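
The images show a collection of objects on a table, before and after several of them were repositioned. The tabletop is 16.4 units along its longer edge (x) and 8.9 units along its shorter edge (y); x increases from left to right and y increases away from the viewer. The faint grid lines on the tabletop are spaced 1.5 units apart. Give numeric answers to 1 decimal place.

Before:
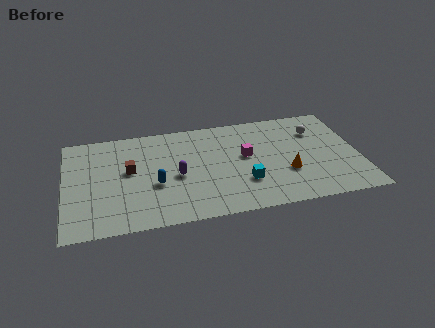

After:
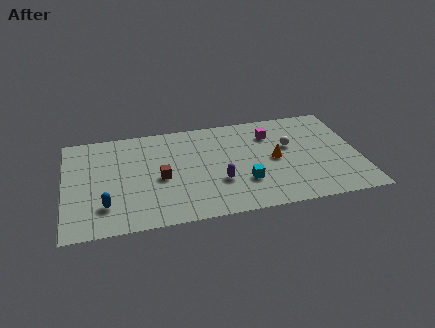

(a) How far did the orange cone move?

1.4

The orange cone moved from about (12.3, 3.1) to (11.7, 4.4), a distance of √(0.6² + 1.3²) ≈ 1.4.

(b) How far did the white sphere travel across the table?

1.9

From (14.2, 6.5) to (12.6, 5.4), the white sphere covered √(1.6² + 1.1²) ≈ 1.9 units.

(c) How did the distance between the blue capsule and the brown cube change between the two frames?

+1.5

The distance was about 2.1 in the first image and 3.6 in the second, so they moved 1.5 units further apart.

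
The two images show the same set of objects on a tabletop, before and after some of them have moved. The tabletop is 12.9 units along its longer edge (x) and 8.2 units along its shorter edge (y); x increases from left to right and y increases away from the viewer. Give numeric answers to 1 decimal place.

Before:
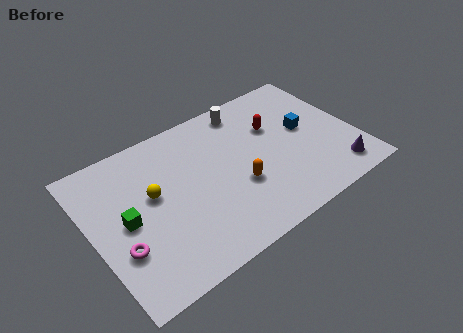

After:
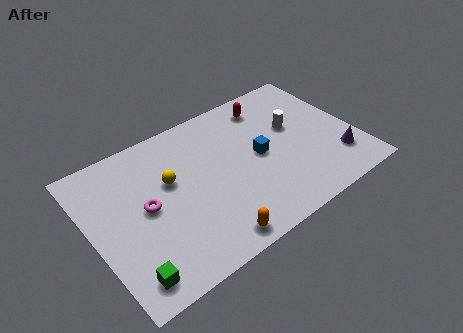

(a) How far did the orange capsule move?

2.8

From (6.9, 3.0) to (5.1, 0.9), the orange capsule covered √(1.8² + 2.1²) ≈ 2.8 units.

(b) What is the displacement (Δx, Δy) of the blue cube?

(-2.4, -0.4)

The blue cube started near (10.6, 4.5) and ended near (8.2, 4.1).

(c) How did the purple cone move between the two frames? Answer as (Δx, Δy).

(0.2, 0.7)

From the two frames, the purple cone sits at roughly (11.5, 1.3) before and (11.7, 2.0) after.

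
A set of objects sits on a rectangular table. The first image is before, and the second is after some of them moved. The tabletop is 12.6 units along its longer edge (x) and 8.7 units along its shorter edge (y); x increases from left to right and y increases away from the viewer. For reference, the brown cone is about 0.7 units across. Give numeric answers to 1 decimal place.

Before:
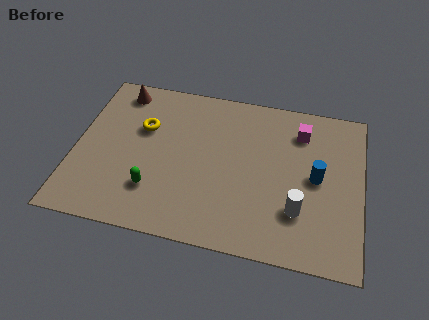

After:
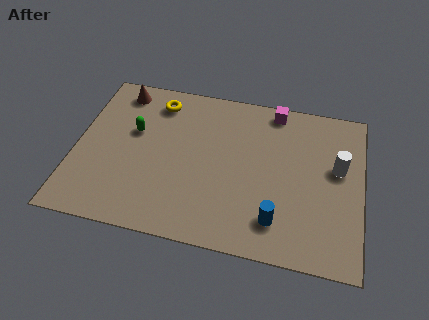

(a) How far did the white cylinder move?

3.1

The white cylinder moved from about (9.9, 2.5) to (11.5, 5.1), a distance of √(1.6² + 2.6²) ≈ 3.1.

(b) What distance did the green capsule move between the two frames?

3.2

The green capsule was near (3.6, 2.3) before and (2.5, 5.3) after, so it travelled √(1.1² + 3.0²) ≈ 3.2 units.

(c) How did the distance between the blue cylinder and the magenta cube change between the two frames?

+3.5

Before: roughly 2.5 units apart; after: 6.0. That's 3.5 units further apart.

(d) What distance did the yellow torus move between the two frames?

1.7

The yellow torus was near (2.9, 5.6) before and (3.4, 7.2) after, so it travelled √(0.5² + 1.6²) ≈ 1.7 units.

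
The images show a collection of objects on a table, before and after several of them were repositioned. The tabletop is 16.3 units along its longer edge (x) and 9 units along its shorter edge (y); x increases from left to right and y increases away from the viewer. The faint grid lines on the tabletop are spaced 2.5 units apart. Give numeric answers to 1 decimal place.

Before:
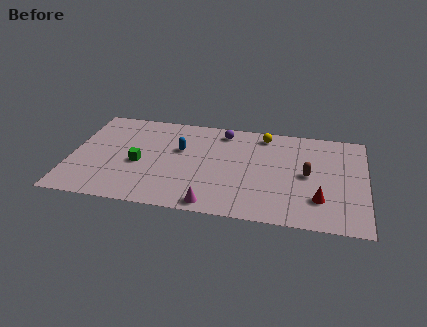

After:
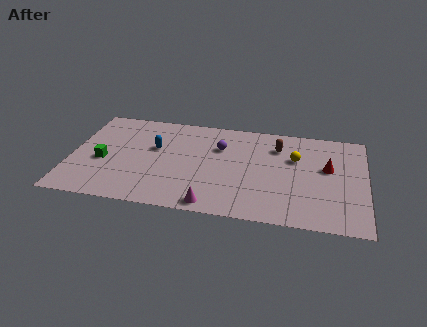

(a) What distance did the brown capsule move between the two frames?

2.9

The brown capsule was near (13.1, 4.5) before and (11.4, 6.8) after, so it travelled √(1.7² + 2.3²) ≈ 2.9 units.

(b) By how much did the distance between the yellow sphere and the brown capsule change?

-2.8

They were about 4.1 units apart before and 1.3 after — 2.8 units closer together.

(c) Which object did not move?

the magenta cone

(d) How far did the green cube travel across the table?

2.0

The green cube moved from about (3.8, 3.9) to (1.8, 3.8), a distance of √(2.0² + 0.1²) ≈ 2.0.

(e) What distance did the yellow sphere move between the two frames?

2.6

From (10.6, 7.8) to (12.4, 5.9), the yellow sphere covered √(1.8² + 1.9²) ≈ 2.6 units.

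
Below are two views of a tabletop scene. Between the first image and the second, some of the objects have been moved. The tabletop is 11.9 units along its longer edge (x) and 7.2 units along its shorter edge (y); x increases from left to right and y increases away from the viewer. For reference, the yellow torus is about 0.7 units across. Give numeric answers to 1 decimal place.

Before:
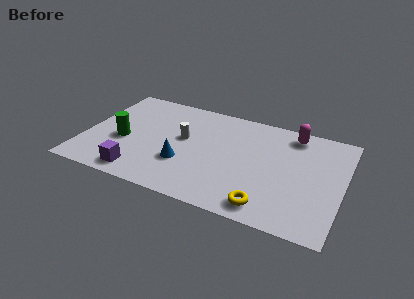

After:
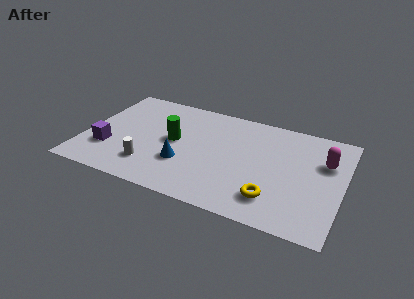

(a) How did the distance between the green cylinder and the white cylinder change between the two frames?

-0.6

Before: roughly 2.9 units apart; after: 2.3. That's 0.6 units closer together.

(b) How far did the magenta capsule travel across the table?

2.1

The magenta capsule moved from about (9.4, 6.2) to (11.0, 4.8), a distance of √(1.6² + 1.4²) ≈ 2.1.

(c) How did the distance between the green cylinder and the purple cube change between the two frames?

+1.1

They were about 2.2 units apart before and 3.3 after — 1.1 units further apart.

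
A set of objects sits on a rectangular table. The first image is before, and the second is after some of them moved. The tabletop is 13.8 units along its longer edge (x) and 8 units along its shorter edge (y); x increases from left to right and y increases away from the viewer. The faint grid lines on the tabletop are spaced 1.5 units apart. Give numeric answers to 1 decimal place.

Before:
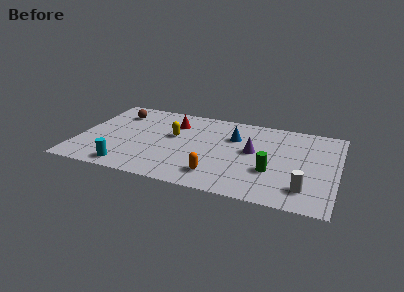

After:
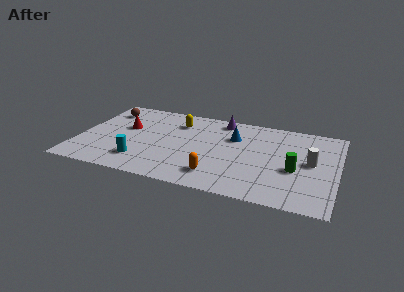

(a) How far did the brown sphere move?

0.6

From (1.8, 6.2) to (1.2, 6.3), the brown sphere covered √(0.6² + 0.1²) ≈ 0.6 units.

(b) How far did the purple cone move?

3.2

The purple cone moved from about (9.3, 4.4) to (7.4, 7.0), a distance of √(1.9² + 2.6²) ≈ 3.2.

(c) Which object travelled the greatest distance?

the purple cone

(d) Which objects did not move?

the blue cone and the orange capsule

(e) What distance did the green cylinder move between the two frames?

1.3

The green cylinder was near (10.4, 2.8) before and (11.6, 3.3) after, so it travelled √(1.2² + 0.5²) ≈ 1.3 units.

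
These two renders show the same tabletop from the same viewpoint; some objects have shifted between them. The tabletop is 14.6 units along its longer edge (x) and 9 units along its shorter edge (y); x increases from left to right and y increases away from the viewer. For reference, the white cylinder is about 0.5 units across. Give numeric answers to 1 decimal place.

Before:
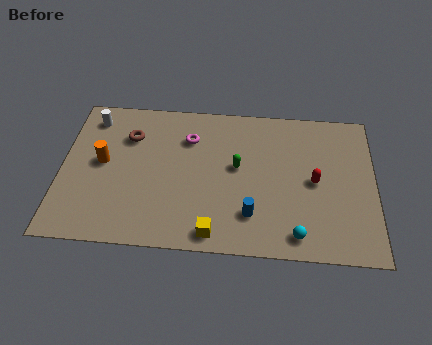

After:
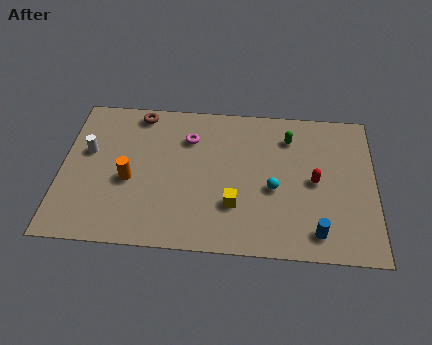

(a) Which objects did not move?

the red capsule and the magenta torus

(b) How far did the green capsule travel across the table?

3.1

From (8.2, 5.0) to (10.6, 7.0), the green capsule covered √(2.4² + 2.0²) ≈ 3.1 units.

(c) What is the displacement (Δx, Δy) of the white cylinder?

(-0.1, -2.1)

The white cylinder was at about (1.3, 7.5) and moved to about (1.2, 5.4).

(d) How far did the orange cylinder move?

1.6

The orange cylinder moved from about (1.9, 4.8) to (3.2, 3.8), a distance of √(1.3² + 1.0²) ≈ 1.6.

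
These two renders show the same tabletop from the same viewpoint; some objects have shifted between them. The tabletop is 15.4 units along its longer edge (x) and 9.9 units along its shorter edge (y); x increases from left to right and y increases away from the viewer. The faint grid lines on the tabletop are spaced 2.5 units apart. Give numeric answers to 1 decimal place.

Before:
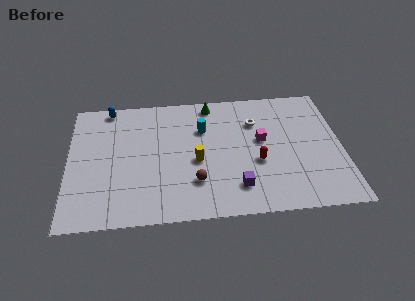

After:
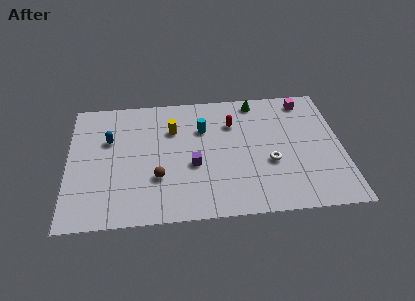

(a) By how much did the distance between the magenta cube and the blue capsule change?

+2.2

Before: roughly 9.2 units apart; after: 11.4. That's 2.2 units further apart.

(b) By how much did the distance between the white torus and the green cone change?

+2.0

The distance was about 3.0 in the first image and 5.0 in the second, so they moved 2.0 units further apart.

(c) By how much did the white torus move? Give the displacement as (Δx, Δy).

(0.7, -3.3)

The white torus started near (10.6, 7.1) and ended near (11.3, 3.8).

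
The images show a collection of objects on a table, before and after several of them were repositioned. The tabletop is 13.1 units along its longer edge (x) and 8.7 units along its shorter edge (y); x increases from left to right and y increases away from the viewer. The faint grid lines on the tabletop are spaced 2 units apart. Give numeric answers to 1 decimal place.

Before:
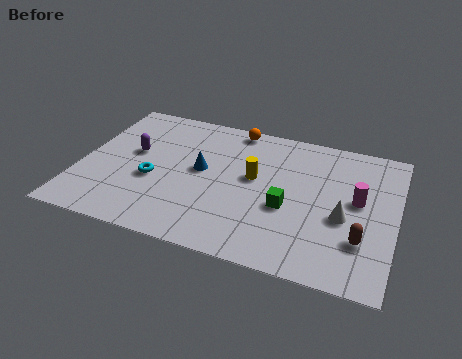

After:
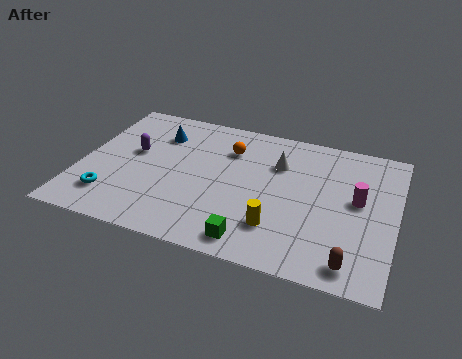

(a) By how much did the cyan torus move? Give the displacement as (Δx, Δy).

(-1.6, -1.6)

The cyan torus started near (3.1, 3.5) and ended near (1.5, 1.9).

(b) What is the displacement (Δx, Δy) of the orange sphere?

(-0.1, -1.5)

From the two frames, the orange sphere sits at roughly (6.1, 7.9) before and (6.0, 6.4) after.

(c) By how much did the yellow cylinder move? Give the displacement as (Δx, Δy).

(1.2, -2.7)

The yellow cylinder started near (7.2, 4.9) and ended near (8.4, 2.2).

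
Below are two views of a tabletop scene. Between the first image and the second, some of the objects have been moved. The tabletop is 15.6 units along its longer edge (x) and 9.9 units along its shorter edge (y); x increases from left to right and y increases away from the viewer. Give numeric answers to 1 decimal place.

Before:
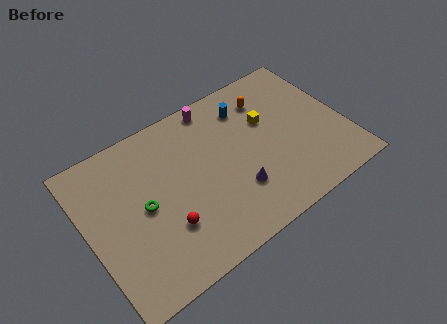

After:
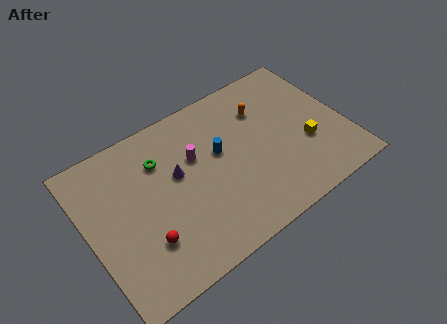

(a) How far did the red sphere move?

1.3

The red sphere was near (4.3, 3.0) before and (3.0, 2.8) after, so it travelled √(1.3² + 0.2²) ≈ 1.3 units.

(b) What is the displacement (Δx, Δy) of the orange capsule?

(-0.4, -0.5)

From the two frames, the orange capsule sits at roughly (11.5, 7.7) before and (11.1, 7.2) after.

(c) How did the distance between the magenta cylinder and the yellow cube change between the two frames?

+3.1

They were about 3.8 units apart before and 6.9 after — 3.1 units further apart.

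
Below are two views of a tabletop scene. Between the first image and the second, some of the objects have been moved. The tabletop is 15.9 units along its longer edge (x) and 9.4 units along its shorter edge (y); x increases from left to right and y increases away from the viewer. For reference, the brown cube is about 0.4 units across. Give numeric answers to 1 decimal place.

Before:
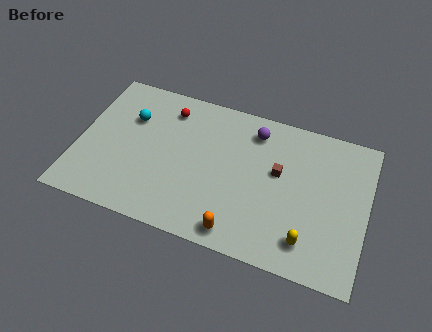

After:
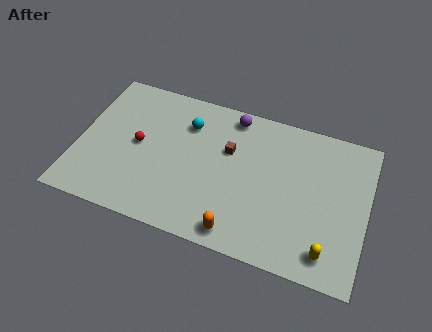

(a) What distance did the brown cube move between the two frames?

2.8

From (11.0, 5.5) to (8.2, 6.0), the brown cube covered √(2.8² + 0.5²) ≈ 2.8 units.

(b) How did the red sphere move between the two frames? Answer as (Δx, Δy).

(-1.4, -2.8)

From the two frames, the red sphere sits at roughly (4.7, 7.6) before and (3.3, 4.8) after.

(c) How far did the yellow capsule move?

1.1

The yellow capsule was near (12.9, 1.8) before and (14.0, 1.5) after, so it travelled √(1.1² + 0.3²) ≈ 1.1 units.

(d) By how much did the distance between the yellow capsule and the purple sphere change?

+2.1

They were about 6.8 units apart before and 8.9 after — 2.1 units further apart.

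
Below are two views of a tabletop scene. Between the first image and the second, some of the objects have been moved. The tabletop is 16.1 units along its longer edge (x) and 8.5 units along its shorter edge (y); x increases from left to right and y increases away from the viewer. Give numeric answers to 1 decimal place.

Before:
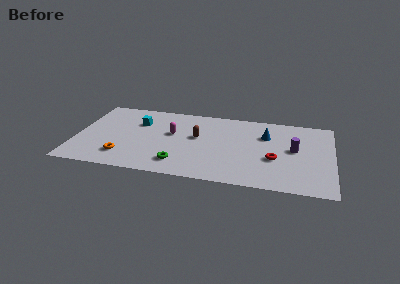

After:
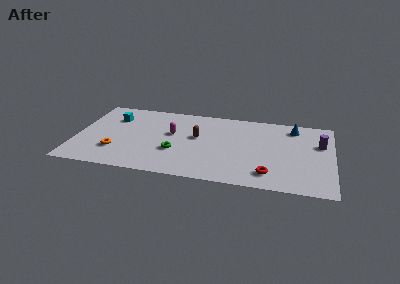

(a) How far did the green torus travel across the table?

1.3

From (6.6, 1.7) to (6.3, 3.0), the green torus covered √(0.3² + 1.3²) ≈ 1.3 units.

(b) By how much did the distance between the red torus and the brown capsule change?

+0.5

The distance was about 5.2 in the first image and 5.7 in the second, so they moved 0.5 units further apart.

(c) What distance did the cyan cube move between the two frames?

1.6

The cyan cube moved from about (3.8, 5.9) to (2.2, 6.2), a distance of √(1.6² + 0.3²) ≈ 1.6.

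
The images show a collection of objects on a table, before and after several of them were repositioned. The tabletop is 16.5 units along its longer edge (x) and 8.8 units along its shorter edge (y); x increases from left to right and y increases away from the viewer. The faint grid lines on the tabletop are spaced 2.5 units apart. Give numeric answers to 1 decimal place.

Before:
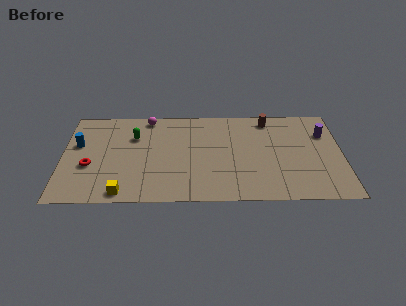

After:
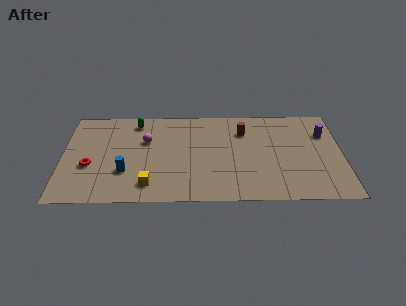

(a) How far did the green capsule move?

1.4

The green capsule was near (4.2, 6.1) before and (4.3, 7.5) after, so it travelled √(0.1² + 1.4²) ≈ 1.4 units.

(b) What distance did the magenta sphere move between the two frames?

2.2

The magenta sphere moved from about (5.0, 7.9) to (4.9, 5.7), a distance of √(0.1² + 2.2²) ≈ 2.2.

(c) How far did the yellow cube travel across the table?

1.7

The yellow cube moved from about (3.6, 0.9) to (5.1, 1.6), a distance of √(1.5² + 0.7²) ≈ 1.7.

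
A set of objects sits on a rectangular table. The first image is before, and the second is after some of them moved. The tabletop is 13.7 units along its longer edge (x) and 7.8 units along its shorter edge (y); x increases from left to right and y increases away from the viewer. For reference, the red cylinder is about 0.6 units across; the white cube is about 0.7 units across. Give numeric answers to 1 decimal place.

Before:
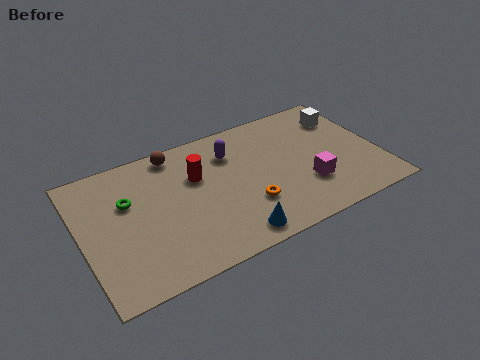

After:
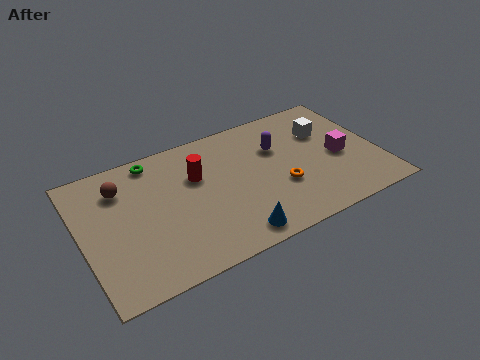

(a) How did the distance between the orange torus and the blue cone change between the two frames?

+1.4

The distance was about 1.7 in the first image and 3.1 in the second, so they moved 1.4 units further apart.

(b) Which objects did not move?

the blue cone and the red cylinder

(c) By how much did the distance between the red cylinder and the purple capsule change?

+2.0

The distance was about 1.8 in the first image and 3.8 in the second, so they moved 2.0 units further apart.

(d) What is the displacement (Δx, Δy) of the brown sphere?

(-2.6, -1.0)

The brown sphere started near (4.6, 6.9) and ended near (2.0, 5.9).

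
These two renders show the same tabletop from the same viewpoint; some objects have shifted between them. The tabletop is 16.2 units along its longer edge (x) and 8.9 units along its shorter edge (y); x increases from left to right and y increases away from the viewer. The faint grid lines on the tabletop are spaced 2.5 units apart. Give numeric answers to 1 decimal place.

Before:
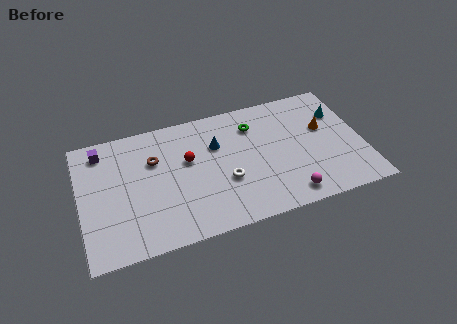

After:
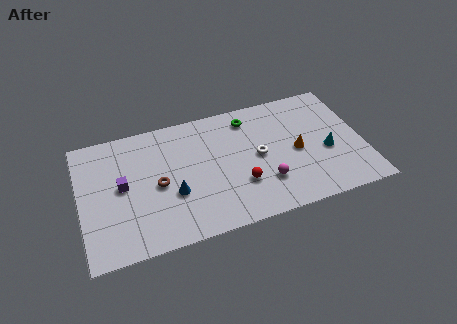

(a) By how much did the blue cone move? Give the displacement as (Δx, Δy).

(-2.7, -2.7)

The blue cone started near (7.9, 6.0) and ended near (5.2, 3.3).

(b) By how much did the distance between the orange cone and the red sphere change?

-4.2

They were about 7.9 units apart before and 3.7 after — 4.2 units closer together.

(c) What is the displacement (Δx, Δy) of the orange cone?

(-1.7, -1.2)

The orange cone started near (14.1, 5.4) and ended near (12.4, 4.2).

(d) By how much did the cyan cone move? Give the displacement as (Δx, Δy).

(-1.0, -2.6)

The cyan cone started near (15.1, 6.3) and ended near (14.1, 3.7).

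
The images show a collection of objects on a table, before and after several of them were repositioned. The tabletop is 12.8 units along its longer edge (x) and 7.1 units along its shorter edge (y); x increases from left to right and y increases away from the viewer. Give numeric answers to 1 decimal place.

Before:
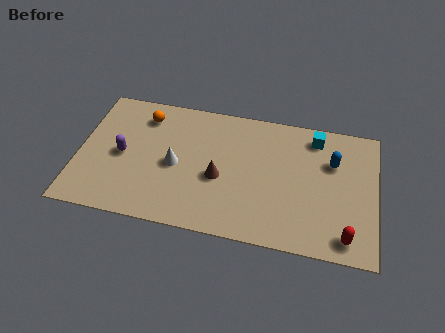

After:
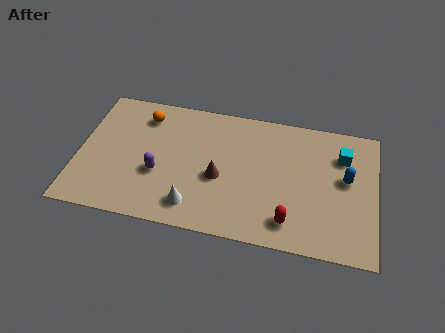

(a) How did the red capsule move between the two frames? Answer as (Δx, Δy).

(-2.4, 0.3)

From the two frames, the red capsule sits at roughly (11.6, 1.0) before and (9.2, 1.3) after.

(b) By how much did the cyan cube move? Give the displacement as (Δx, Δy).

(1.2, -0.8)

The cyan cube was at about (10.1, 6.0) and moved to about (11.3, 5.2).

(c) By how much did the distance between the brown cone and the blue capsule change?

+0.4

The distance was about 5.1 in the first image and 5.5 in the second, so they moved 0.4 units further apart.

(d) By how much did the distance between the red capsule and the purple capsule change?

-4.1

Before: roughly 10.0 units apart; after: 5.9. That's 4.1 units closer together.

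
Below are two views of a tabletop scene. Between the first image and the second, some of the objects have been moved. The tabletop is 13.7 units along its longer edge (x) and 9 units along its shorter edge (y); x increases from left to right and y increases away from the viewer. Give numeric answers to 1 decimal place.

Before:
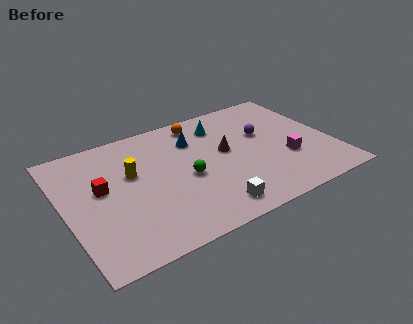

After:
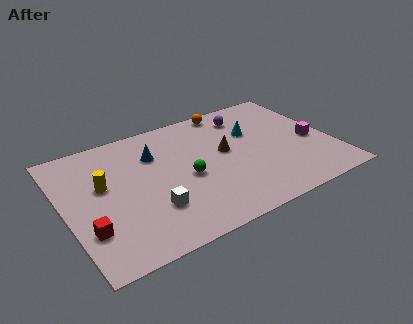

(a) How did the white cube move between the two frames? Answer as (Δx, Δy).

(-2.8, 1.3)

From the two frames, the white cube sits at roughly (6.9, 1.3) before and (4.1, 2.6) after.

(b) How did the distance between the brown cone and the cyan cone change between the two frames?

-0.3

Before: roughly 2.1 units apart; after: 1.8. That's 0.3 units closer together.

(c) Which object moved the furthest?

the white cube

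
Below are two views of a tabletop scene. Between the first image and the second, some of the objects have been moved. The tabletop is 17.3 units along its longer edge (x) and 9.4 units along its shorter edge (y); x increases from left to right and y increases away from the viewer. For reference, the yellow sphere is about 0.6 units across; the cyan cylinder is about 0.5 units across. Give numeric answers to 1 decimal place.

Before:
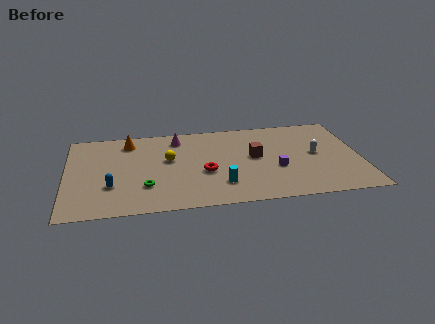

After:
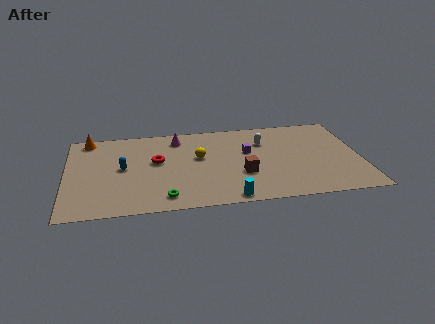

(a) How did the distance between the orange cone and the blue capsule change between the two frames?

-0.9

They were about 4.9 units apart before and 4.0 after — 0.9 units closer together.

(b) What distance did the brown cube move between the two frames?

2.0

From (11.1, 5.1) to (10.3, 3.3), the brown cube covered √(0.8² + 1.8²) ≈ 2.0 units.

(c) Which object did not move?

the magenta cone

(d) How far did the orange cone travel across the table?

2.5

The orange cone moved from about (3.7, 7.8) to (1.3, 8.4), a distance of √(2.4² + 0.6²) ≈ 2.5.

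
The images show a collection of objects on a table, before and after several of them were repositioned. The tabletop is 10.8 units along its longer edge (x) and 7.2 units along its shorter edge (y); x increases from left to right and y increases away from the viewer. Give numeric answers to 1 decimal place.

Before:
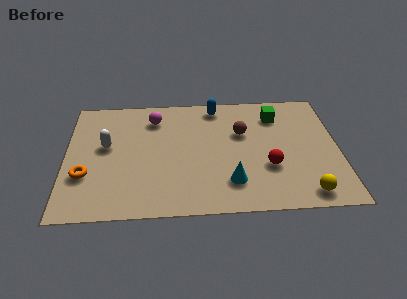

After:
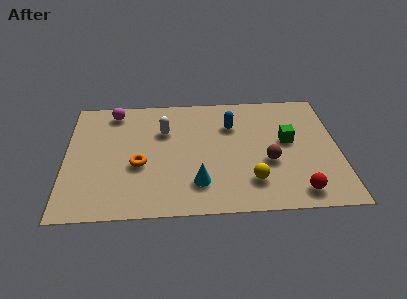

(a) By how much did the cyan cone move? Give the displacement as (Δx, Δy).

(-1.3, 0.0)

The cyan cone was at about (6.5, 1.7) and moved to about (5.2, 1.7).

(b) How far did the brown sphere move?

2.1

The brown sphere was near (7.0, 4.6) before and (8.0, 2.8) after, so it travelled √(1.0² + 1.8²) ≈ 2.1 units.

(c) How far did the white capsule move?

2.4

The white capsule was near (1.6, 4.1) before and (3.9, 4.9) after, so it travelled √(2.3² + 0.8²) ≈ 2.4 units.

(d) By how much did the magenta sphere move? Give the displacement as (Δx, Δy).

(-1.6, 0.5)

The magenta sphere started near (3.5, 5.7) and ended near (1.9, 6.2).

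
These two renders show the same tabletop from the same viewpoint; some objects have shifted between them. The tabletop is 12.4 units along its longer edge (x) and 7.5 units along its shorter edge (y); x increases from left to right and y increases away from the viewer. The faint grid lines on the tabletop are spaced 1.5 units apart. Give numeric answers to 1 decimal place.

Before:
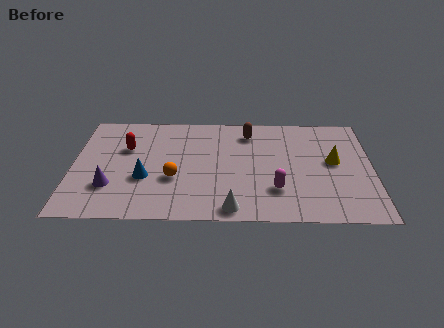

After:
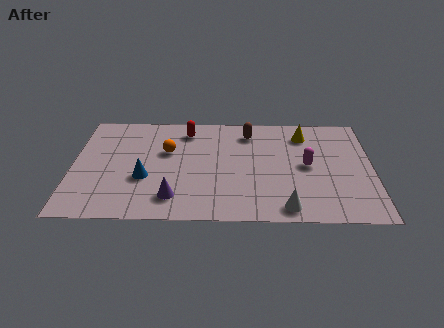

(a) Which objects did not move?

the brown capsule and the blue cone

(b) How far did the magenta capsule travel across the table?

2.1

The magenta capsule was near (8.4, 2.1) before and (9.7, 3.8) after, so it travelled √(1.3² + 1.7²) ≈ 2.1 units.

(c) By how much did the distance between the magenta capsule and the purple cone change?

-0.8

They were about 6.8 units apart before and 6.0 after — 0.8 units closer together.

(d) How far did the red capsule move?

2.8

From (2.2, 4.9) to (4.7, 6.2), the red capsule covered √(2.5² + 1.3²) ≈ 2.8 units.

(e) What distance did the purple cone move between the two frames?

2.7

The purple cone was near (1.6, 2.2) before and (4.2, 1.5) after, so it travelled √(2.6² + 0.7²) ≈ 2.7 units.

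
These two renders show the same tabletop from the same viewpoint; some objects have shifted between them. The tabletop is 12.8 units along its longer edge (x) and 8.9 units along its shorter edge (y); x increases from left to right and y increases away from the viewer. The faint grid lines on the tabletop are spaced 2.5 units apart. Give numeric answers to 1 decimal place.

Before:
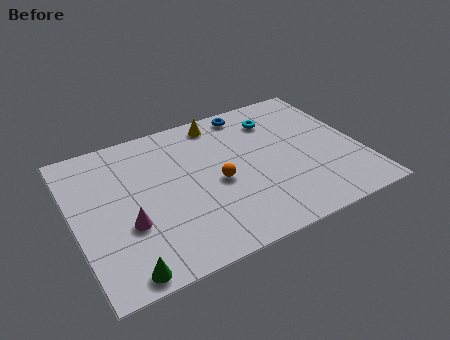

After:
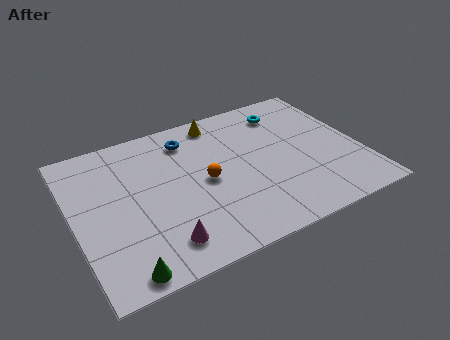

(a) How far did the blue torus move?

3.0

The blue torus was near (8.3, 7.9) before and (5.4, 7.2) after, so it travelled √(2.9² + 0.7²) ≈ 3.0 units.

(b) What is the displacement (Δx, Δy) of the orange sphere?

(-0.5, 0.3)

The orange sphere started near (6.3, 4.0) and ended near (5.8, 4.3).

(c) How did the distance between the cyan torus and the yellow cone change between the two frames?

+0.4

They were about 2.7 units apart before and 3.1 after — 0.4 units further apart.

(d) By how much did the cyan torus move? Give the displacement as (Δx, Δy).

(0.5, 0.3)

The cyan torus started near (9.4, 6.9) and ended near (9.9, 7.2).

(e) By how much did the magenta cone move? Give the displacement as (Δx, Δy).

(1.3, -1.6)

The magenta cone started near (2.2, 3.2) and ended near (3.5, 1.6).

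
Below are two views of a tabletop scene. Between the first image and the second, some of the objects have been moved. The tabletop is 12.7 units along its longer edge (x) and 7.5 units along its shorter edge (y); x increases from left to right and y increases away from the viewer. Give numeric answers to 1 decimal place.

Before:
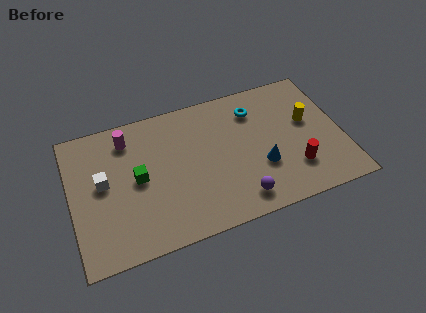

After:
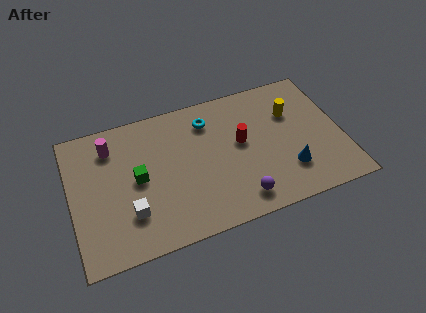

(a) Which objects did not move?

the purple sphere and the green cube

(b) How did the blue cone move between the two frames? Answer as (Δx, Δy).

(1.2, -0.6)

The blue cone started near (8.8, 2.6) and ended near (10.0, 2.0).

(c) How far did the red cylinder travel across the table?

3.2

The red cylinder moved from about (10.3, 2.0) to (8.0, 4.2), a distance of √(2.3² + 2.2²) ≈ 3.2.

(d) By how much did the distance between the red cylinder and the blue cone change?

+1.4

The distance was about 1.6 in the first image and 3.0 in the second, so they moved 1.4 units further apart.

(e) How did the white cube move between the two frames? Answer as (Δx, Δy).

(1.1, -2.0)

The white cube was at about (1.5, 4.1) and moved to about (2.6, 2.1).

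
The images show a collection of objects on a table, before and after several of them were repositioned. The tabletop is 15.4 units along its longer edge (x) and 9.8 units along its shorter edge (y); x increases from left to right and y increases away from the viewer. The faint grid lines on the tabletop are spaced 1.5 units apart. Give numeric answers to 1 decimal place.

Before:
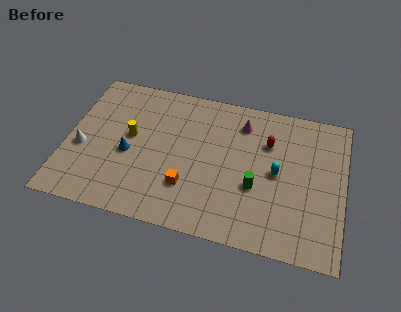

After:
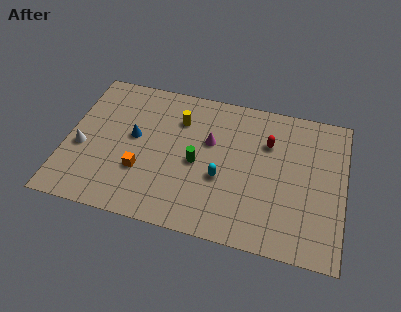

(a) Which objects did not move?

the red capsule and the white cone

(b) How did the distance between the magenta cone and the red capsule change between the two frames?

+1.5

Before: roughly 1.8 units apart; after: 3.3. That's 1.5 units further apart.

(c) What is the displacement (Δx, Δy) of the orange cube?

(-2.6, 0.4)

The orange cube was at about (6.9, 2.8) and moved to about (4.3, 3.2).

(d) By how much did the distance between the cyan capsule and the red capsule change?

+1.8

They were about 2.0 units apart before and 3.8 after — 1.8 units further apart.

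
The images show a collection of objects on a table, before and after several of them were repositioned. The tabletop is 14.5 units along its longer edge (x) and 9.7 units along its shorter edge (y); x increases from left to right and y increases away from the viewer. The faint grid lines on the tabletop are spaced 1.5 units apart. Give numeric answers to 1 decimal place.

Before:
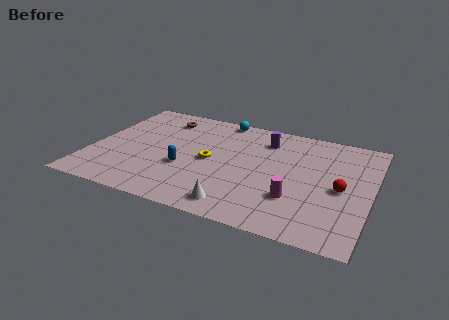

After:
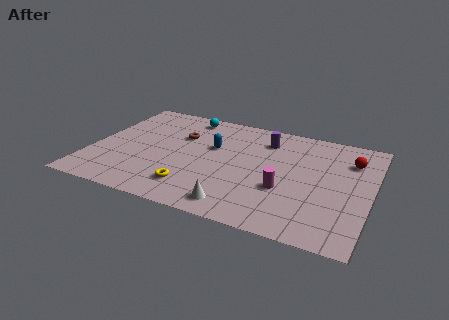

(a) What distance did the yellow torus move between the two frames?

2.8

The yellow torus moved from about (6.2, 4.7) to (5.6, 2.0), a distance of √(0.6² + 2.7²) ≈ 2.8.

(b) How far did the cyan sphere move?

1.8

The cyan sphere was near (6.3, 8.9) before and (4.5, 8.5) after, so it travelled √(1.8² + 0.4²) ≈ 1.8 units.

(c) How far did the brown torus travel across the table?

1.8

The brown torus was near (3.3, 7.9) before and (4.4, 6.5) after, so it travelled √(1.1² + 1.4²) ≈ 1.8 units.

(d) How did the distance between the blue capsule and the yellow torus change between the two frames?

+2.4

The distance was about 1.6 in the first image and 4.0 in the second, so they moved 2.4 units further apart.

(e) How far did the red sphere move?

2.7

The red sphere was near (13.0, 4.5) before and (13.3, 7.2) after, so it travelled √(0.3² + 2.7²) ≈ 2.7 units.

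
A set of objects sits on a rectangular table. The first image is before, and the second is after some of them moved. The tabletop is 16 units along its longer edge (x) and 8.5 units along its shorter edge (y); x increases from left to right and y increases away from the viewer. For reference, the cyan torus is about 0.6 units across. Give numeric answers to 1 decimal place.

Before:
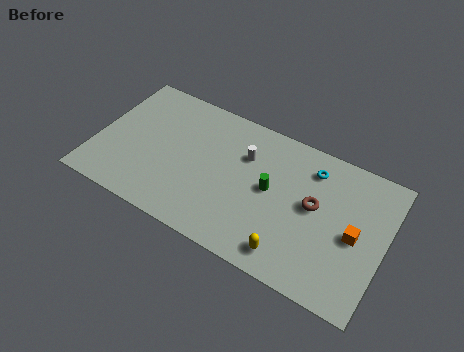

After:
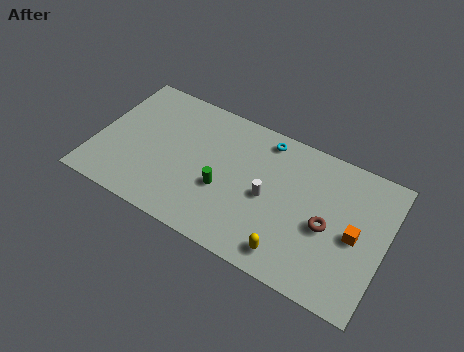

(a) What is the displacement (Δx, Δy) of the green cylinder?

(-2.5, -1.2)

From the two frames, the green cylinder sits at roughly (9.7, 4.5) before and (7.2, 3.3) after.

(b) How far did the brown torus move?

1.2

From (12.1, 4.7) to (12.9, 3.8), the brown torus covered √(0.8² + 0.9²) ≈ 1.2 units.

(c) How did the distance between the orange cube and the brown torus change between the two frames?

-0.9

The distance was about 2.4 in the first image and 1.5 in the second, so they moved 0.9 units closer together.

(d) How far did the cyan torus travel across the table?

2.8

The cyan torus was near (11.7, 6.8) before and (9.0, 7.4) after, so it travelled √(2.7² + 0.6²) ≈ 2.8 units.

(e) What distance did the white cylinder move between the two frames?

2.4

The white cylinder was near (8.1, 5.9) before and (9.6, 4.0) after, so it travelled √(1.5² + 1.9²) ≈ 2.4 units.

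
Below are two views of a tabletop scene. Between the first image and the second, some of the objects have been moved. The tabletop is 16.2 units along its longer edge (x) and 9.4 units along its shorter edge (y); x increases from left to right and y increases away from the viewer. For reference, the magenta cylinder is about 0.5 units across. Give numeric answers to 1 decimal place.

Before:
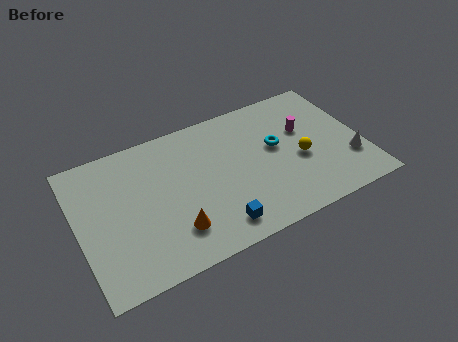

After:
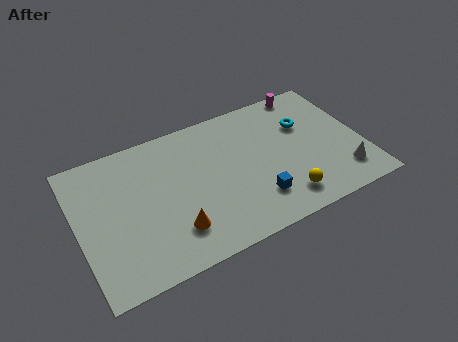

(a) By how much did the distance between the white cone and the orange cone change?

-0.5

The distance was about 10.2 in the first image and 9.7 in the second, so they moved 0.5 units closer together.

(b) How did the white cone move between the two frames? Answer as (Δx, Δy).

(-0.5, -0.8)

From the two frames, the white cone sits at roughly (15.3, 2.8) before and (14.8, 2.0) after.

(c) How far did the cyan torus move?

2.0

The cyan torus moved from about (11.4, 5.4) to (13.2, 6.3), a distance of √(1.8² + 0.9²) ≈ 2.0.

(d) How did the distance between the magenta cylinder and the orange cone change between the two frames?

+1.9

The distance was about 8.8 in the first image and 10.7 in the second, so they moved 1.9 units further apart.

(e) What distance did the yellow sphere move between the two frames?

2.6

The yellow sphere was near (12.6, 4.0) before and (11.3, 1.7) after, so it travelled √(1.3² + 2.3²) ≈ 2.6 units.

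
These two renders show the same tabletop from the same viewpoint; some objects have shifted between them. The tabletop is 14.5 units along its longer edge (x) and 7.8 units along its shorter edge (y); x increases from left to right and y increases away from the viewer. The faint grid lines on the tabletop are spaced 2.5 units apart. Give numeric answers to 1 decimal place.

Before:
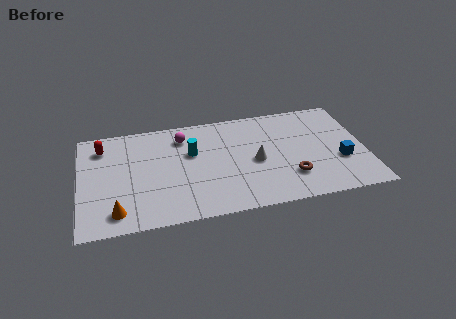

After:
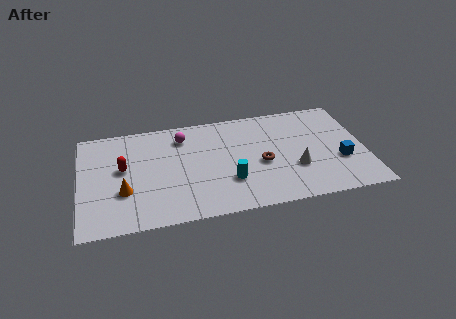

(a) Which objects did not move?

the magenta sphere and the blue cube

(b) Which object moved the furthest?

the cyan cylinder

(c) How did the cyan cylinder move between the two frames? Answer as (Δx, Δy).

(1.8, -2.5)

From the two frames, the cyan cylinder sits at roughly (5.7, 4.9) before and (7.5, 2.4) after.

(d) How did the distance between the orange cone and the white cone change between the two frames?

+1.2

They were about 7.5 units apart before and 8.7 after — 1.2 units further apart.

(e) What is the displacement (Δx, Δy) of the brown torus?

(-1.4, 1.3)

The brown torus started near (10.6, 2.1) and ended near (9.2, 3.4).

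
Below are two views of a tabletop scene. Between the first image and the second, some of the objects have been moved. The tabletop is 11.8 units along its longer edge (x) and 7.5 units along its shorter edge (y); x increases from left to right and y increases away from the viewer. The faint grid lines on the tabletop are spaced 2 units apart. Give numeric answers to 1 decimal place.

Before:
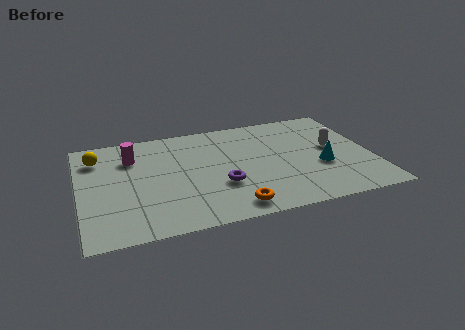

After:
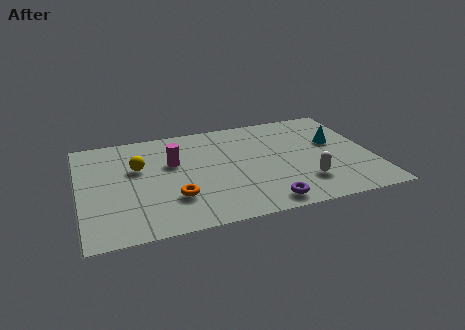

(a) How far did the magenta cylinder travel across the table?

1.8

From (2.2, 5.5) to (3.8, 4.7), the magenta cylinder covered √(1.6² + 0.8²) ≈ 1.8 units.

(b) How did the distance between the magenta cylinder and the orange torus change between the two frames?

-3.3

The distance was about 5.8 in the first image and 2.5 in the second, so they moved 3.3 units closer together.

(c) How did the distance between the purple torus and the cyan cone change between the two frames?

+0.7

The distance was about 4.1 in the first image and 4.8 in the second, so they moved 0.7 units further apart.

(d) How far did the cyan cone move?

1.7

The cyan cone was near (9.7, 2.9) before and (10.4, 4.5) after, so it travelled √(0.7² + 1.6²) ≈ 1.7 units.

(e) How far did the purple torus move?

2.3

From (5.6, 2.6) to (7.2, 0.9), the purple torus covered √(1.6² + 1.7²) ≈ 2.3 units.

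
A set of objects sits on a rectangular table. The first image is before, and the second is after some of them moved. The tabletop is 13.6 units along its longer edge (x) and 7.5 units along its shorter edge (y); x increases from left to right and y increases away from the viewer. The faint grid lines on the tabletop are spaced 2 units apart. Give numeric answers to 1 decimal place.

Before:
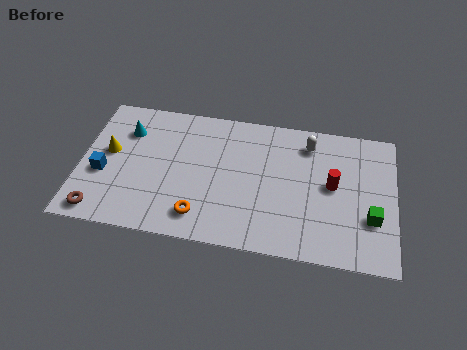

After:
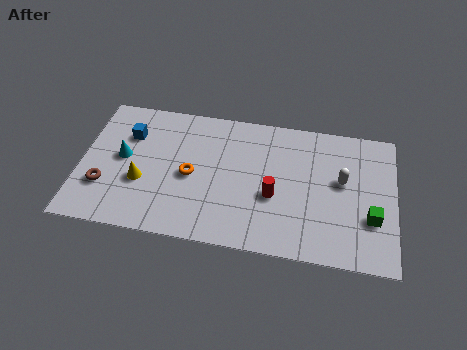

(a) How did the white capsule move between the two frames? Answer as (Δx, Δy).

(1.5, -1.8)

The white capsule started near (9.8, 6.1) and ended near (11.3, 4.3).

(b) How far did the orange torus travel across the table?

2.2

The orange torus moved from about (5.3, 1.4) to (4.8, 3.5), a distance of √(0.5² + 2.1²) ≈ 2.2.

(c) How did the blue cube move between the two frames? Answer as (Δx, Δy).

(1.0, 2.3)

The blue cube was at about (1.0, 3.0) and moved to about (2.0, 5.3).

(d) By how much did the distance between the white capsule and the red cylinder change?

+0.8

The distance was about 2.4 in the first image and 3.2 in the second, so they moved 0.8 units further apart.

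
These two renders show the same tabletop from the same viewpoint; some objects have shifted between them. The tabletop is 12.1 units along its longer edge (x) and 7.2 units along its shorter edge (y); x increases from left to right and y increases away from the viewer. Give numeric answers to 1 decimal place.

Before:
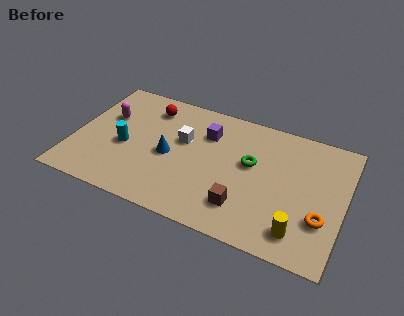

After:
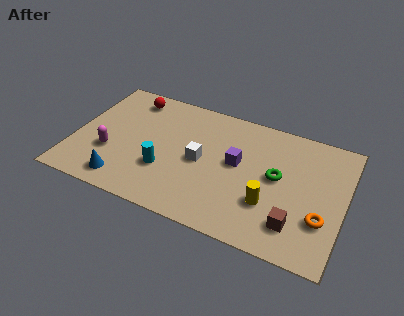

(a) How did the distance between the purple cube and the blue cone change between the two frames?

+3.2

Before: roughly 2.4 units apart; after: 5.6. That's 3.2 units further apart.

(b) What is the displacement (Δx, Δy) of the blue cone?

(-1.8, -2.2)

From the two frames, the blue cone sits at roughly (4.3, 3.3) before and (2.5, 1.1) after.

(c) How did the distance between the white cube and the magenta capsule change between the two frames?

+0.6

They were about 3.5 units apart before and 4.1 after — 0.6 units further apart.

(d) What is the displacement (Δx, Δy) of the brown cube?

(2.3, -0.1)

From the two frames, the brown cube sits at roughly (7.8, 1.7) before and (10.1, 1.6) after.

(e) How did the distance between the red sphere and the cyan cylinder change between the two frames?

+1.4

They were about 2.8 units apart before and 4.2 after — 1.4 units further apart.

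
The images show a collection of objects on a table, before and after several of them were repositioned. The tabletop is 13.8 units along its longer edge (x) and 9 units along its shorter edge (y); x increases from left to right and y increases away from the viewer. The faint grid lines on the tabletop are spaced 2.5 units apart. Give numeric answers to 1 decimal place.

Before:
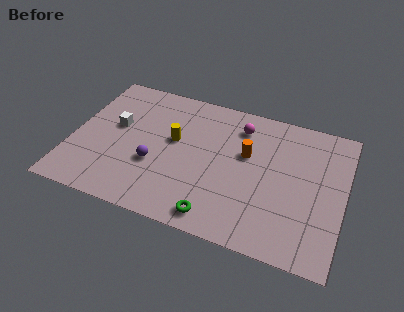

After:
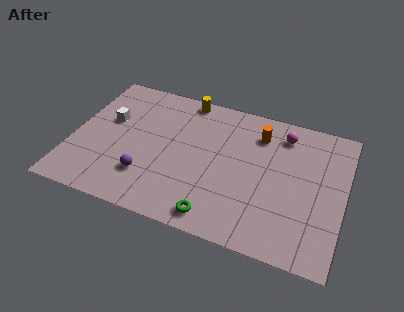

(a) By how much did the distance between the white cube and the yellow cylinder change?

+1.6

The distance was about 3.0 in the first image and 4.6 in the second, so they moved 1.6 units further apart.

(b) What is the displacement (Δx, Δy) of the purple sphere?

(-0.3, -0.9)

From the two frames, the purple sphere sits at roughly (4.3, 3.3) before and (4.0, 2.4) after.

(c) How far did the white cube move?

0.5

The white cube was near (2.1, 5.2) before and (1.7, 5.5) after, so it travelled √(0.4² + 0.3²) ≈ 0.5 units.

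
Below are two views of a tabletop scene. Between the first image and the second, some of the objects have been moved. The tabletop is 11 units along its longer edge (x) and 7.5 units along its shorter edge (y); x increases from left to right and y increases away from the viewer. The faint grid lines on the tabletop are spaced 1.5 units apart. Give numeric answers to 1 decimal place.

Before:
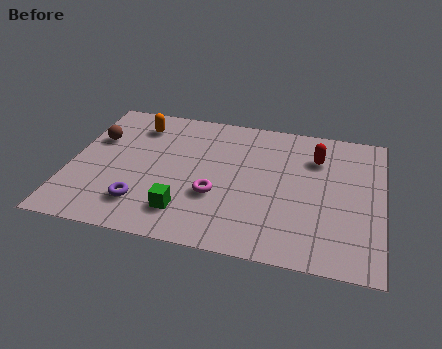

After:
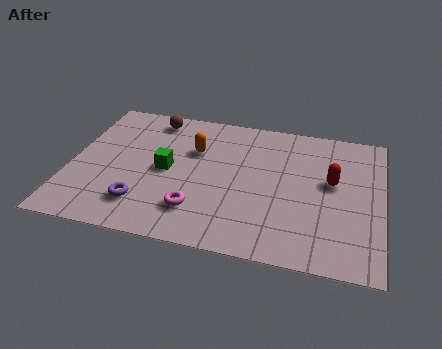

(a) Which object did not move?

the purple torus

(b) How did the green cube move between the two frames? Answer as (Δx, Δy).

(-0.8, 2.1)

From the two frames, the green cube sits at roughly (4.2, 1.6) before and (3.4, 3.7) after.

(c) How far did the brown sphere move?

2.5

The brown sphere was near (0.8, 4.9) before and (2.7, 6.5) after, so it travelled √(1.9² + 1.6²) ≈ 2.5 units.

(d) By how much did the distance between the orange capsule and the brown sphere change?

+0.4

The distance was about 1.8 in the first image and 2.2 in the second, so they moved 0.4 units further apart.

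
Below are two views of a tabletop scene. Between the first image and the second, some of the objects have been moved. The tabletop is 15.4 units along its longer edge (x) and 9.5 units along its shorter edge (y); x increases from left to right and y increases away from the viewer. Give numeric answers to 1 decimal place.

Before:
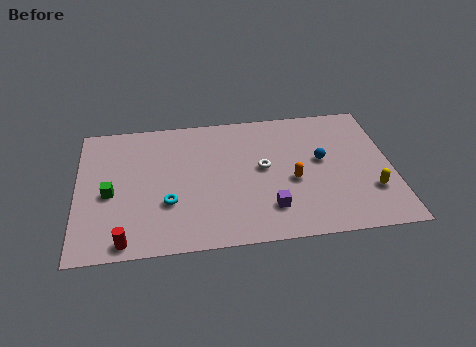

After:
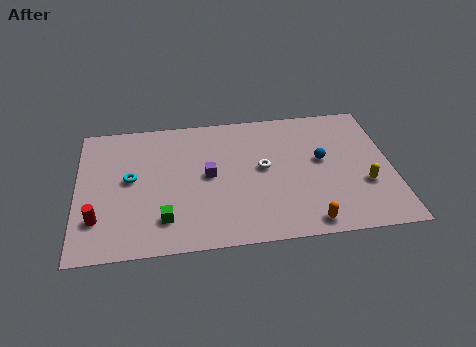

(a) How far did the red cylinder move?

2.1

From (2.3, 0.9) to (1.0, 2.5), the red cylinder covered √(1.3² + 1.6²) ≈ 2.1 units.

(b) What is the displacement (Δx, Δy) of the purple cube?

(-2.9, 2.7)

From the two frames, the purple cube sits at roughly (9.3, 2.2) before and (6.4, 4.9) after.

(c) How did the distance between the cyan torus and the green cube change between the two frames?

+0.4

The distance was about 3.0 in the first image and 3.4 in the second, so they moved 0.4 units further apart.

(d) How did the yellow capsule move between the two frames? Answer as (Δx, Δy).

(-0.3, 0.5)

The yellow capsule was at about (14.3, 2.8) and moved to about (14.0, 3.3).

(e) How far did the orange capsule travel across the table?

3.1

The orange capsule moved from about (10.5, 4.0) to (11.1, 1.0), a distance of √(0.6² + 3.0²) ≈ 3.1.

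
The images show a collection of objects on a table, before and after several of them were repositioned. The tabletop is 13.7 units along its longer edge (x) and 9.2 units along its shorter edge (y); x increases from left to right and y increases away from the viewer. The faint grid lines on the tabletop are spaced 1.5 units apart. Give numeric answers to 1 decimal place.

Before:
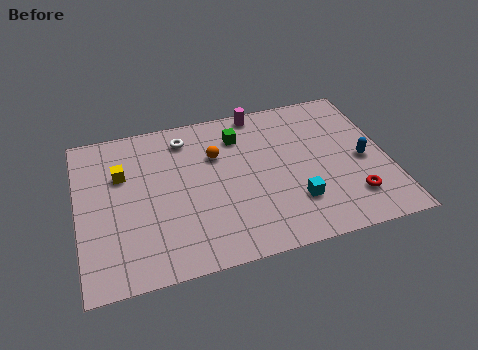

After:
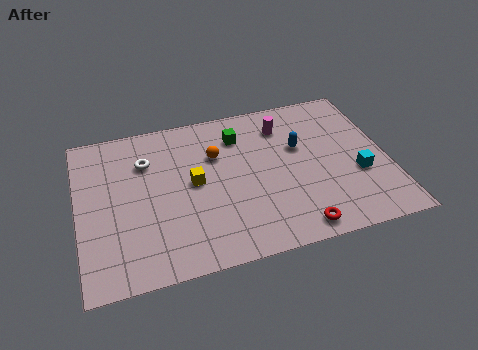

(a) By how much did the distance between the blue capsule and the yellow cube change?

-5.9

The distance was about 10.8 in the first image and 4.9 in the second, so they moved 5.9 units closer together.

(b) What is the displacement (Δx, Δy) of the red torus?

(-2.6, -1.1)

The red torus was at about (11.9, 2.1) and moved to about (9.3, 1.0).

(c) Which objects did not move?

the green cube and the orange sphere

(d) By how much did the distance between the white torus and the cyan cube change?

+2.9

The distance was about 6.8 in the first image and 9.7 in the second, so they moved 2.9 units further apart.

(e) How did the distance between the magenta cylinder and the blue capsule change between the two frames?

-4.4

The distance was about 6.0 in the first image and 1.6 in the second, so they moved 4.4 units closer together.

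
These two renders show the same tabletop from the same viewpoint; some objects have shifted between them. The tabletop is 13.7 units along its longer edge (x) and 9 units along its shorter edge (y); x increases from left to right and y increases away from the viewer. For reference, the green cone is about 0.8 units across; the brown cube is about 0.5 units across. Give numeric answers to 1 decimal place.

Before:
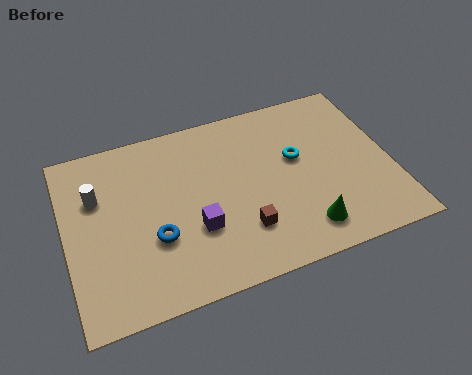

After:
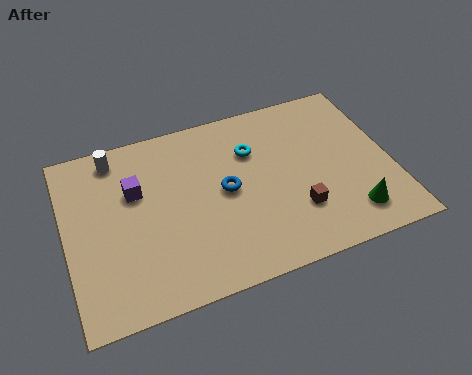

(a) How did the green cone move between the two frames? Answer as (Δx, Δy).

(2.0, 0.1)

The green cone started near (9.7, 1.6) and ended near (11.7, 1.7).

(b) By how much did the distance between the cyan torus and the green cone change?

+2.2

The distance was about 3.7 in the first image and 5.9 in the second, so they moved 2.2 units further apart.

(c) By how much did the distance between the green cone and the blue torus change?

-0.5

Before: roughly 6.3 units apart; after: 5.8. That's 0.5 units closer together.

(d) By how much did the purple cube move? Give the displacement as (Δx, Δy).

(-2.3, 2.7)

The purple cube was at about (5.3, 3.1) and moved to about (3.0, 5.8).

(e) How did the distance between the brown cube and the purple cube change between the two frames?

+5.2

The distance was about 2.0 in the first image and 7.2 in the second, so they moved 5.2 units further apart.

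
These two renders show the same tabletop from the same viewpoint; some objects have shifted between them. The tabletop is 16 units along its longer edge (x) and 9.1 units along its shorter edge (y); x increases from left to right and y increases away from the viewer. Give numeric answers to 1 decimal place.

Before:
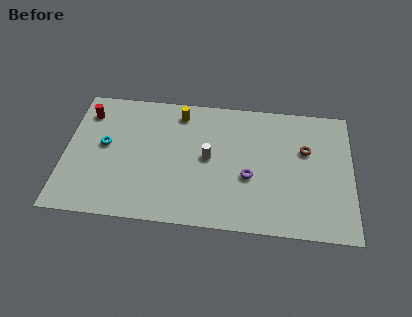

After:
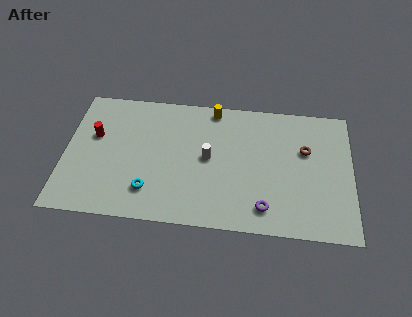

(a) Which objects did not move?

the white cylinder and the brown torus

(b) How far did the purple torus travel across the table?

2.2

The purple torus moved from about (10.3, 3.6) to (11.2, 1.6), a distance of √(0.9² + 2.0²) ≈ 2.2.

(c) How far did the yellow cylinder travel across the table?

2.0

From (6.3, 7.7) to (8.2, 8.2), the yellow cylinder covered √(1.9² + 0.5²) ≈ 2.0 units.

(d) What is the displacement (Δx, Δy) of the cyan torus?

(2.6, -2.9)

From the two frames, the cyan torus sits at roughly (2.2, 5.0) before and (4.8, 2.1) after.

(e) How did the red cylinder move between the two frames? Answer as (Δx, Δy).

(0.5, -1.6)

The red cylinder was at about (1.1, 7.2) and moved to about (1.6, 5.6).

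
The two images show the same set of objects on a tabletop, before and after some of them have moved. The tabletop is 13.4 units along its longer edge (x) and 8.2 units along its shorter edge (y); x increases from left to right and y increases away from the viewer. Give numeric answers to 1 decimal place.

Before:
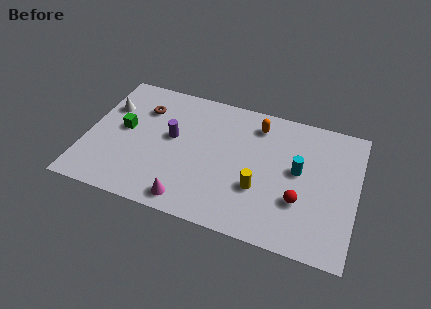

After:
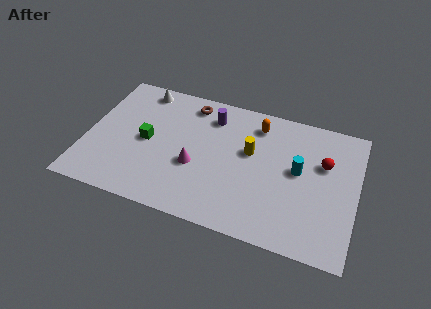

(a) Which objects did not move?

the cyan cylinder and the orange capsule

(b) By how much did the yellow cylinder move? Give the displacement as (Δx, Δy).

(-0.6, 2.1)

The yellow cylinder was at about (8.7, 2.8) and moved to about (8.1, 4.9).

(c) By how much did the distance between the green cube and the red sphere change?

-0.3

They were about 9.1 units apart before and 8.8 after — 0.3 units closer together.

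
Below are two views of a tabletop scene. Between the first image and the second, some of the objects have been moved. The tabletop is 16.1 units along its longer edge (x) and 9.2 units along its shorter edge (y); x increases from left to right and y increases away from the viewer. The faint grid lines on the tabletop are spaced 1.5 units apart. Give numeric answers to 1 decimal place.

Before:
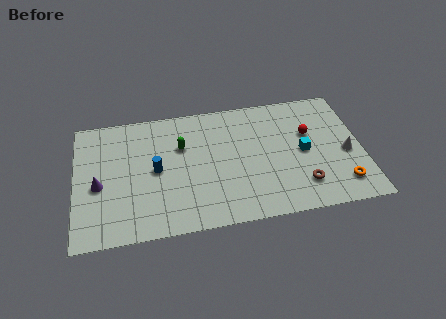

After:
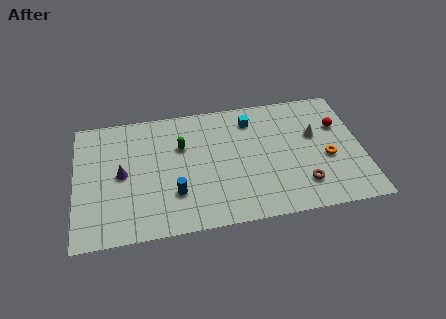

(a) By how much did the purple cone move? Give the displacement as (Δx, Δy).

(1.3, 0.6)

The purple cone started near (1.3, 4.0) and ended near (2.6, 4.6).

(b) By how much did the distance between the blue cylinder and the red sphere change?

+1.2

Before: roughly 8.8 units apart; after: 10.0. That's 1.2 units further apart.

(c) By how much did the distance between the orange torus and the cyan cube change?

+2.1

Before: roughly 3.4 units apart; after: 5.5. That's 2.1 units further apart.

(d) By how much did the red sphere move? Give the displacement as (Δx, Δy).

(1.7, 0.3)

The red sphere was at about (13.2, 5.8) and moved to about (14.9, 6.1).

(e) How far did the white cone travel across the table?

2.3

From (15.2, 4.0) to (13.5, 5.6), the white cone covered √(1.7² + 1.6²) ≈ 2.3 units.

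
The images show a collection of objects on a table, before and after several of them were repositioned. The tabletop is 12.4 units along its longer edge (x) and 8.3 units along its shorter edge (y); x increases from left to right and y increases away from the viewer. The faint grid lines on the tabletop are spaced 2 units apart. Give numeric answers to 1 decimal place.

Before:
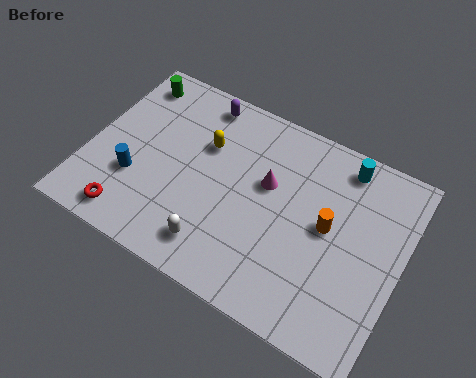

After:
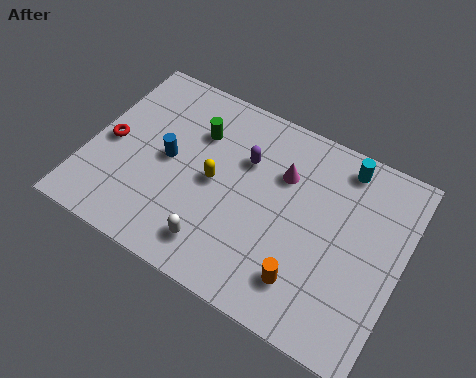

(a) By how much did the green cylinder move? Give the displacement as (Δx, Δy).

(2.9, -1.1)

The green cylinder started near (1.1, 7.0) and ended near (4.0, 5.9).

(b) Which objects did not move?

the cyan cylinder and the white capsule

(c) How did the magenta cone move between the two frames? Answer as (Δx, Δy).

(0.5, 0.7)

From the two frames, the magenta cone sits at roughly (7.0, 5.0) before and (7.5, 5.7) after.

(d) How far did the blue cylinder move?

1.8

The blue cylinder moved from about (2.0, 2.8) to (3.1, 4.2), a distance of √(1.1² + 1.4²) ≈ 1.8.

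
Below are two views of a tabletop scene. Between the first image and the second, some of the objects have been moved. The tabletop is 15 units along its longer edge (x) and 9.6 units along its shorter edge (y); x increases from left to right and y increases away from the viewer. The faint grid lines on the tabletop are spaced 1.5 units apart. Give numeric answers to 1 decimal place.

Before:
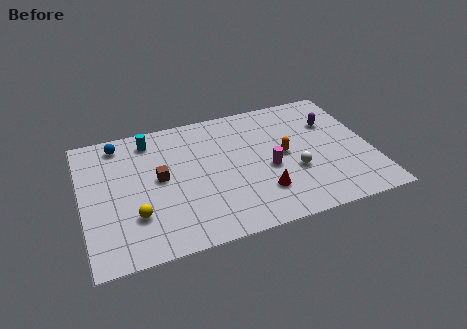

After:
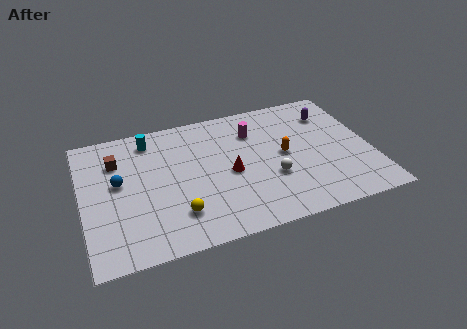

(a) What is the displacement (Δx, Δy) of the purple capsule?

(0.0, 0.7)

The purple capsule started near (13.2, 6.6) and ended near (13.2, 7.3).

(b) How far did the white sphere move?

1.2

The white sphere was near (10.9, 3.5) before and (9.7, 3.4) after, so it travelled √(1.2² + 0.1²) ≈ 1.2 units.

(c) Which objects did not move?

the cyan cylinder and the orange capsule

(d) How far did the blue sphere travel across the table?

2.9

From (2.1, 8.3) to (1.9, 5.4), the blue sphere covered √(0.2² + 2.9²) ≈ 2.9 units.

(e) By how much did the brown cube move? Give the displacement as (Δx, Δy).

(-2.1, 1.9)

The brown cube was at about (4.0, 5.1) and moved to about (1.9, 7.0).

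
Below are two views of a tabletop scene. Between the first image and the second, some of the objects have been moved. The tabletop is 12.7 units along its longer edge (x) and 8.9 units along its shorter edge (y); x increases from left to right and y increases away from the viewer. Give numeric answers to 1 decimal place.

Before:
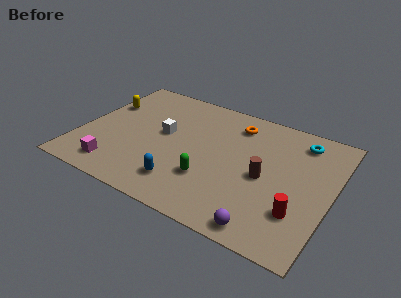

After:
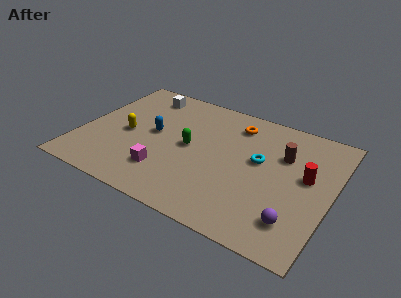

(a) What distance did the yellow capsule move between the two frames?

2.3

The yellow capsule moved from about (0.8, 5.9) to (2.3, 4.1), a distance of √(1.5² + 1.8²) ≈ 2.3.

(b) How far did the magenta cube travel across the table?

2.5

The magenta cube was near (2.2, 1.4) before and (4.6, 2.2) after, so it travelled √(2.4² + 0.8²) ≈ 2.5 units.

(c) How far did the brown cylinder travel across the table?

2.0

The brown cylinder was near (9.4, 4.1) before and (10.1, 6.0) after, so it travelled √(0.7² + 1.9²) ≈ 2.0 units.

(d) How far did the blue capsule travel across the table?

3.5

The blue capsule was near (5.6, 1.8) before and (3.6, 4.7) after, so it travelled √(2.0² + 2.9²) ≈ 3.5 units.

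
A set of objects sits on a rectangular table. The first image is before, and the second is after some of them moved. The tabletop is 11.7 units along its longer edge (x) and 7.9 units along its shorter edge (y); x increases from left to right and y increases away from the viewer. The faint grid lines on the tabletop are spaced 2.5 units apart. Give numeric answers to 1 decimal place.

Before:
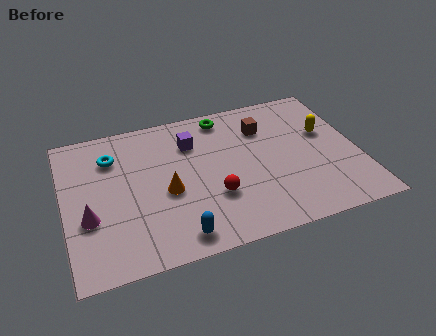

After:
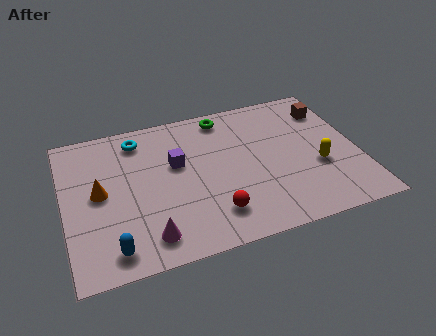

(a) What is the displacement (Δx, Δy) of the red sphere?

(-0.1, -0.9)

The red sphere started near (5.8, 2.6) and ended near (5.7, 1.7).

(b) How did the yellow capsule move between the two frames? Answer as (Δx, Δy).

(-0.5, -1.8)

From the two frames, the yellow capsule sits at roughly (10.5, 4.8) before and (10.0, 3.0) after.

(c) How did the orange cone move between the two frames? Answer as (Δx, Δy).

(-2.6, 0.7)

From the two frames, the orange cone sits at roughly (4.0, 3.4) before and (1.4, 4.1) after.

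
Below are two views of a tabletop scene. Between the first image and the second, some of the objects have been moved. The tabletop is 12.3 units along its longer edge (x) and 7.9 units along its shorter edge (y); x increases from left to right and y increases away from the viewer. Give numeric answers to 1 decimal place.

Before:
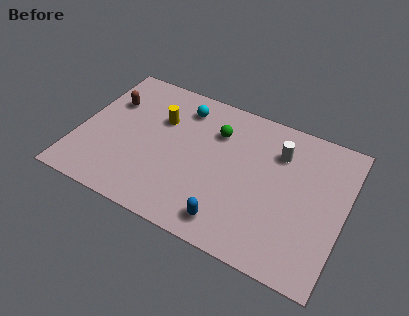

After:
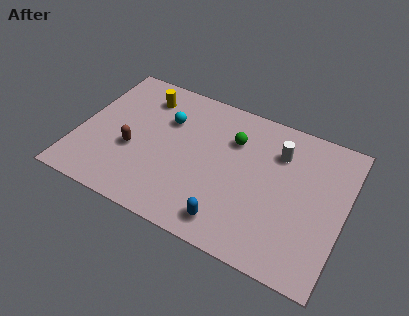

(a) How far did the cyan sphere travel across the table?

1.2

The cyan sphere moved from about (4.5, 6.4) to (3.9, 5.4), a distance of √(0.6² + 1.0²) ≈ 1.2.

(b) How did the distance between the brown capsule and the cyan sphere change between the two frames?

-0.8

The distance was about 3.4 in the first image and 2.6 in the second, so they moved 0.8 units closer together.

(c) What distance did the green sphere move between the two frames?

0.8

From (6.2, 5.7) to (7.0, 5.6), the green sphere covered √(0.8² + 0.1²) ≈ 0.8 units.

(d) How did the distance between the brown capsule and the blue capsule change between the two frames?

-2.3

Before: roughly 7.5 units apart; after: 5.2. That's 2.3 units closer together.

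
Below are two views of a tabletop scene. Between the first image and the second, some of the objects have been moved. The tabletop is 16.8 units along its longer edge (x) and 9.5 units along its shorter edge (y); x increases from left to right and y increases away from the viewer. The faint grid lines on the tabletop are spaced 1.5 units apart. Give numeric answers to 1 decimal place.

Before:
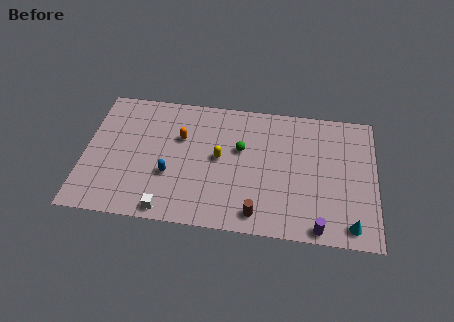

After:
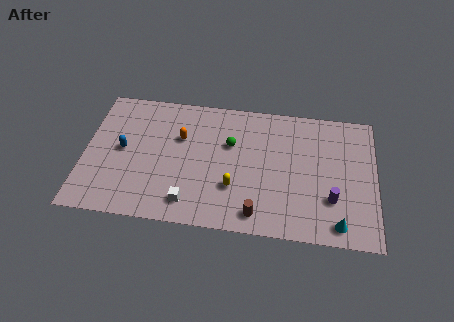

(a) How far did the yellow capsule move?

2.2

The yellow capsule moved from about (7.8, 5.0) to (8.7, 3.0), a distance of √(0.9² + 2.0²) ≈ 2.2.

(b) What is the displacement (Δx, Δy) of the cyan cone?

(-0.7, 0.0)

The cyan cone started near (15.4, 1.2) and ended near (14.7, 1.2).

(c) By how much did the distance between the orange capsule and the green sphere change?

-0.6

They were about 3.5 units apart before and 2.9 after — 0.6 units closer together.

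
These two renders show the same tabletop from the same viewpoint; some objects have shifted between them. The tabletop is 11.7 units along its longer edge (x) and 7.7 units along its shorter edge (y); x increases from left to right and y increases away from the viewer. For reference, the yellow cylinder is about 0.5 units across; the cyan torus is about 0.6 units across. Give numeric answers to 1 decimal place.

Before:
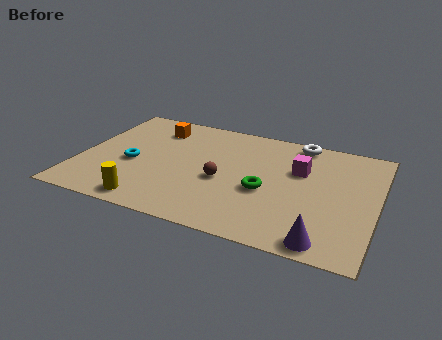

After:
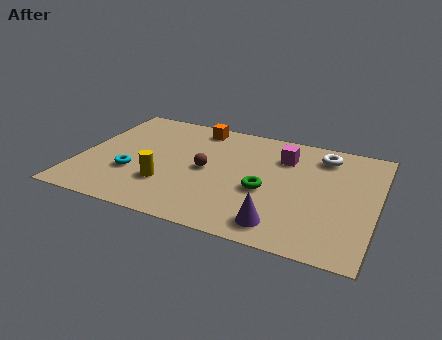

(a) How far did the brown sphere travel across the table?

0.9

The brown sphere moved from about (5.7, 3.3) to (5.0, 3.8), a distance of √(0.7² + 0.5²) ≈ 0.9.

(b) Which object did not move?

the green torus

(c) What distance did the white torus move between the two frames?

1.2

From (8.4, 6.9) to (9.4, 6.3), the white torus covered √(1.0² + 0.6²) ≈ 1.2 units.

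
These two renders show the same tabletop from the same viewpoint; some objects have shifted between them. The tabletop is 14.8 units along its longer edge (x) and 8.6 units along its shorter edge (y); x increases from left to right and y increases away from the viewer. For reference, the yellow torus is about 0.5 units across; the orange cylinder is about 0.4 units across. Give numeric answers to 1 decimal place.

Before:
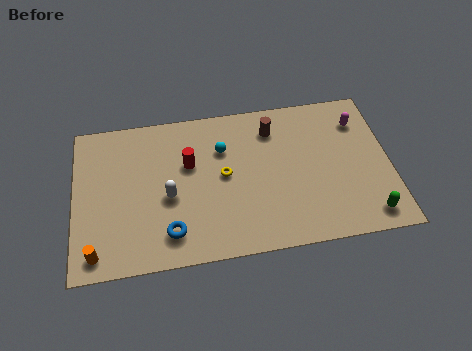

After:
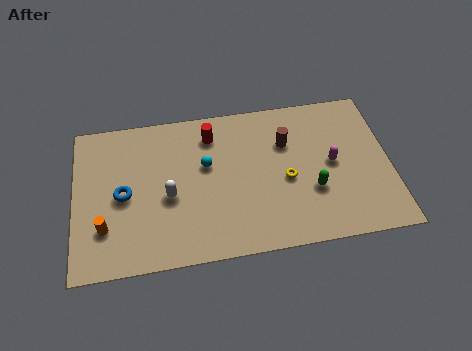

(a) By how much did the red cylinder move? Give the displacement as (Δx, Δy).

(1.1, 1.5)

The red cylinder started near (5.4, 5.4) and ended near (6.5, 6.9).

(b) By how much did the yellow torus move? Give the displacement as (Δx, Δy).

(2.9, -0.7)

The yellow torus was at about (7.0, 4.5) and moved to about (9.9, 3.8).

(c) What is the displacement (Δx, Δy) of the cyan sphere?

(-0.8, -0.8)

The cyan sphere started near (7.0, 6.0) and ended near (6.2, 5.2).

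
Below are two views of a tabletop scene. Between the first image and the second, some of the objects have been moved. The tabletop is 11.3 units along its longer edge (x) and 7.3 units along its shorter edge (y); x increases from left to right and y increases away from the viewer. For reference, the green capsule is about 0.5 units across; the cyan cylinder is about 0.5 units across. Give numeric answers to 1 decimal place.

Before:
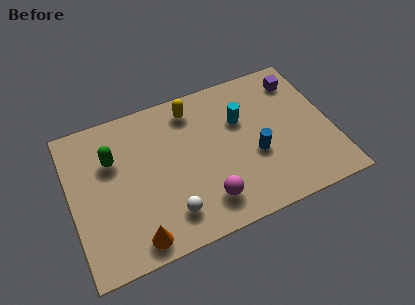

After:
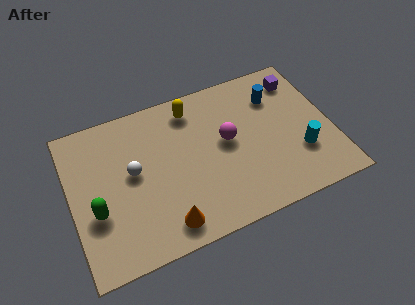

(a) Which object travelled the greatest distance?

the cyan cylinder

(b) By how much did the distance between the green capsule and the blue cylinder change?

+2.2

Before: roughly 6.3 units apart; after: 8.5. That's 2.2 units further apart.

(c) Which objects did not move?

the purple cube and the yellow capsule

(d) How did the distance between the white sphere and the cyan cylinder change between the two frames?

+2.5

The distance was about 4.8 in the first image and 7.3 in the second, so they moved 2.5 units further apart.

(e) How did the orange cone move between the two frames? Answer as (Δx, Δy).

(1.3, 0.2)

From the two frames, the orange cone sits at roughly (2.5, 0.9) before and (3.8, 1.1) after.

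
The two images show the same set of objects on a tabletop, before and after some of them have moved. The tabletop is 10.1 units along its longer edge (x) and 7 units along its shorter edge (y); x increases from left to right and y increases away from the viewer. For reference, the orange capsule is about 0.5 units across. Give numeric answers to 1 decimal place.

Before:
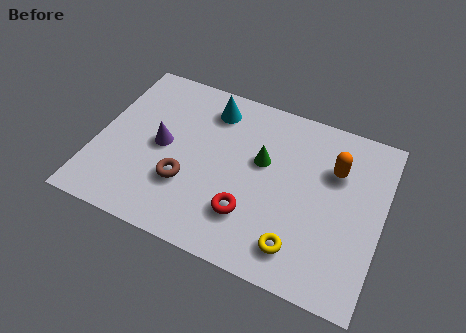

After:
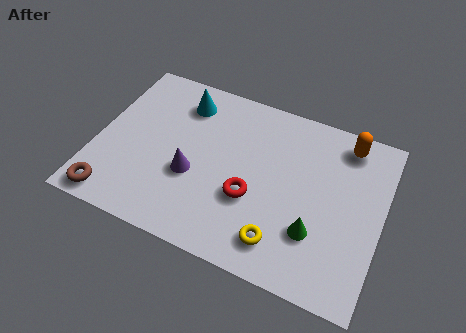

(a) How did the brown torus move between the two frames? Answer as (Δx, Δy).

(-2.4, -1.5)

The brown torus was at about (3.3, 2.3) and moved to about (0.9, 0.8).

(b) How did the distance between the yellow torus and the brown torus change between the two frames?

+1.7

They were about 4.2 units apart before and 5.9 after — 1.7 units further apart.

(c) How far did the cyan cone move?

1.0

From (3.8, 5.7) to (2.8, 5.6), the cyan cone covered √(1.0² + 0.1²) ≈ 1.0 units.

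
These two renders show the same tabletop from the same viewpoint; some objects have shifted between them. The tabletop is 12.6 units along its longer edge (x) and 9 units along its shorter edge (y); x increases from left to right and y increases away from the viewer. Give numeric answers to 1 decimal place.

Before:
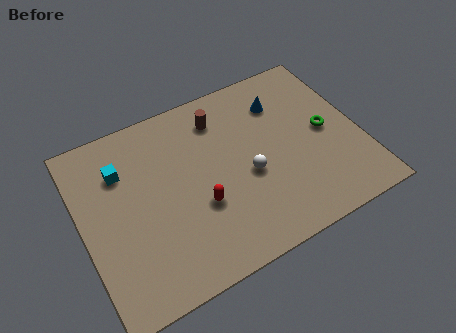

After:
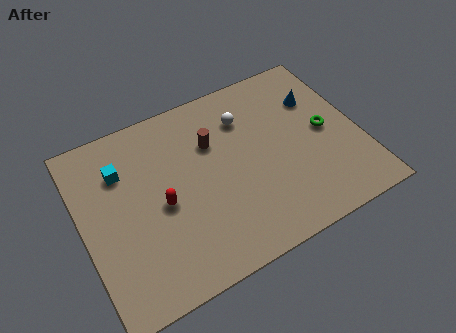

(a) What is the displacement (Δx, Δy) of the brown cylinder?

(-0.5, -1.1)

From the two frames, the brown cylinder sits at roughly (6.6, 7.2) before and (6.1, 6.1) after.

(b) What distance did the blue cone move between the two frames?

1.7

The blue cone was near (9.4, 6.8) before and (11.0, 6.3) after, so it travelled √(1.6² + 0.5²) ≈ 1.7 units.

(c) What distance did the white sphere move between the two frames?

2.9

From (7.4, 3.8) to (7.7, 6.7), the white sphere covered √(0.3² + 2.9²) ≈ 2.9 units.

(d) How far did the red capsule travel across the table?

1.8

From (5.1, 3.3) to (3.5, 4.1), the red capsule covered √(1.6² + 0.8²) ≈ 1.8 units.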